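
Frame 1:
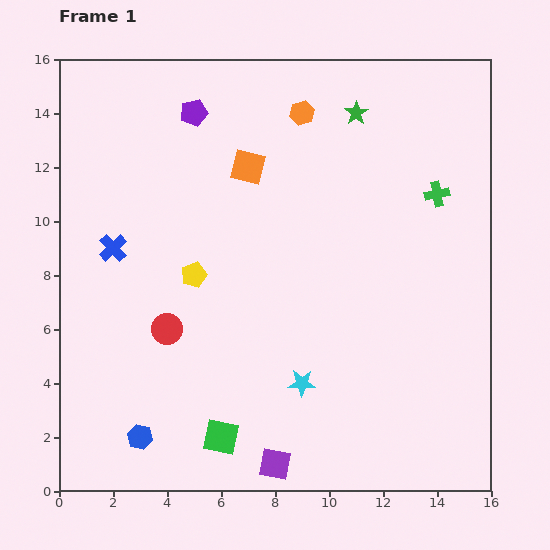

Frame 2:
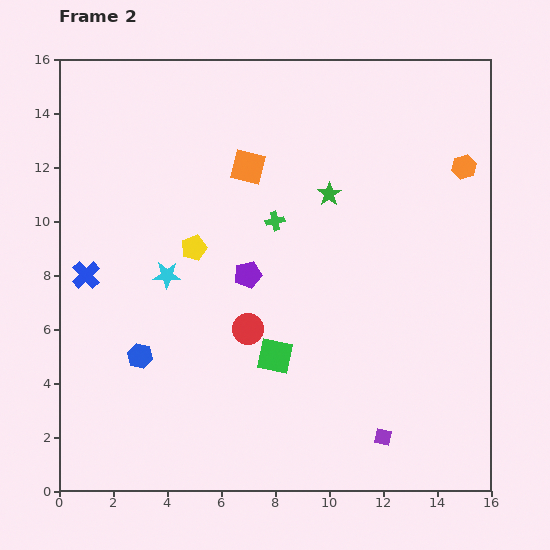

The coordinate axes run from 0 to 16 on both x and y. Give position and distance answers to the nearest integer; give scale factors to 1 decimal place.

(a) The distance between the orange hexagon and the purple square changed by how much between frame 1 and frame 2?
-3

Distance in frame 1: 13. Distance in frame 2: 10.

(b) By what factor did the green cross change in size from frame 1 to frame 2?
0.8×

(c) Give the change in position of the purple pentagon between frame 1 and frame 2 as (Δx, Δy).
(2, -6)

The purple pentagon was at (5, 14) in frame 1 and (7, 8) in frame 2.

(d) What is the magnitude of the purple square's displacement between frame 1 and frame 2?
4

The purple square moved from (8, 1) to (12, 2), a distance of √(4² + 1²) ≈ 4.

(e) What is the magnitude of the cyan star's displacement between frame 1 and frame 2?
6

The cyan star moved from (9, 4) to (4, 8), a distance of √(5² + 4²) ≈ 6.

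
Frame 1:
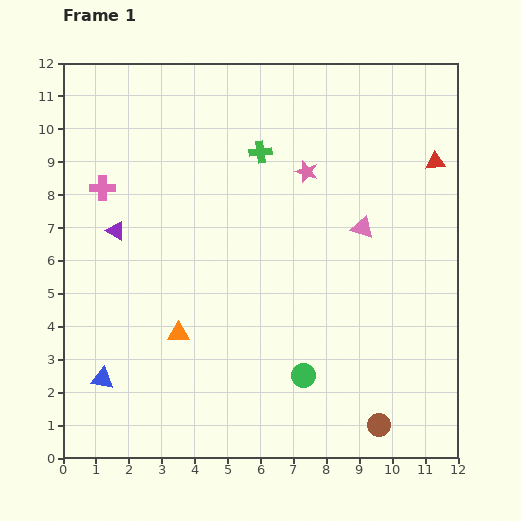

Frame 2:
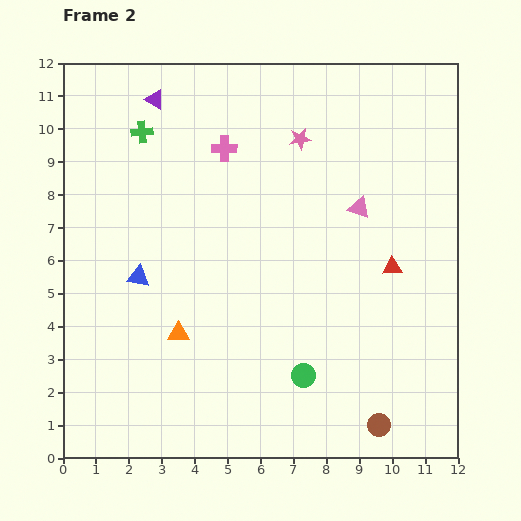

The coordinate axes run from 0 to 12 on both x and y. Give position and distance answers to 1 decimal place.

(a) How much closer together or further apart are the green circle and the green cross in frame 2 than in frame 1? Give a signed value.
+2.0

Distance in frame 1: 6.9. Distance in frame 2: 8.9.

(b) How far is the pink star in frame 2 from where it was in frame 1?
1.0

The pink star moved from (7.4, 8.7) to (7.2, 9.7), a distance of √(0.2² + 1.0²) ≈ 1.0.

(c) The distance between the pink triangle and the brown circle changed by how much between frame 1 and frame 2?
+0.6

Distance in frame 1: 6.0. Distance in frame 2: 6.6.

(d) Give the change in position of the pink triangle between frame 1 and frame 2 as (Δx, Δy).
(-0.1, 0.6)

The pink triangle was at (9.1, 7.0) in frame 1 and (9.0, 7.6) in frame 2.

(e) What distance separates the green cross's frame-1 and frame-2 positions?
3.6

The green cross moved from (6.0, 9.3) to (2.4, 9.9), a distance of √(3.6² + 0.6²) ≈ 3.6.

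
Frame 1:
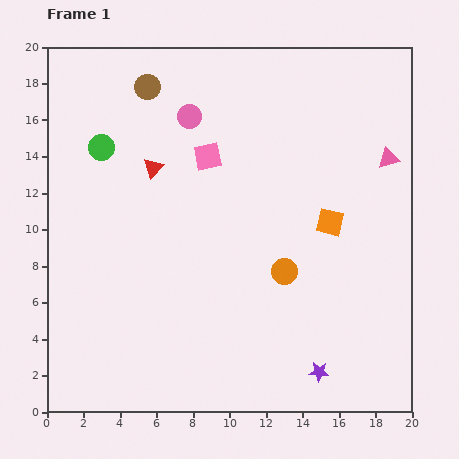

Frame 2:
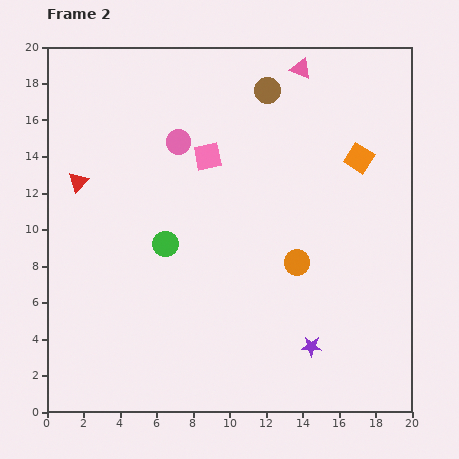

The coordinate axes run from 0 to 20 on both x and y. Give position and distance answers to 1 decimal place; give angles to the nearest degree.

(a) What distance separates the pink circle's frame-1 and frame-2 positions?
1.5

The pink circle moved from (7.8, 16.2) to (7.2, 14.8), a distance of √(0.6² + 1.4²) ≈ 1.5.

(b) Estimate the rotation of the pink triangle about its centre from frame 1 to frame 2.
36° clockwise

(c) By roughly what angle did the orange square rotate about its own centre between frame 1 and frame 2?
20° clockwise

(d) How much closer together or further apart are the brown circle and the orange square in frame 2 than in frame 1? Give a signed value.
-6.2

Distance in frame 1: 12.4. Distance in frame 2: 6.2.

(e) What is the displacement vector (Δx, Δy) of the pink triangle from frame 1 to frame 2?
(-4.8, 4.9)

The pink triangle was at (18.7, 13.9) in frame 1 and (13.9, 18.8) in frame 2.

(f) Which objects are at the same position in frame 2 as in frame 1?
the pink square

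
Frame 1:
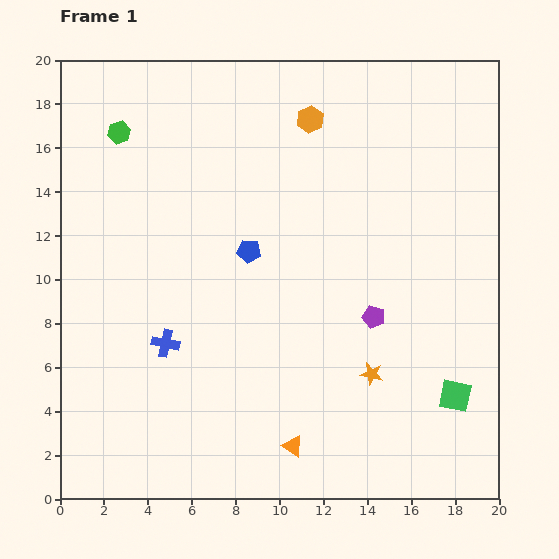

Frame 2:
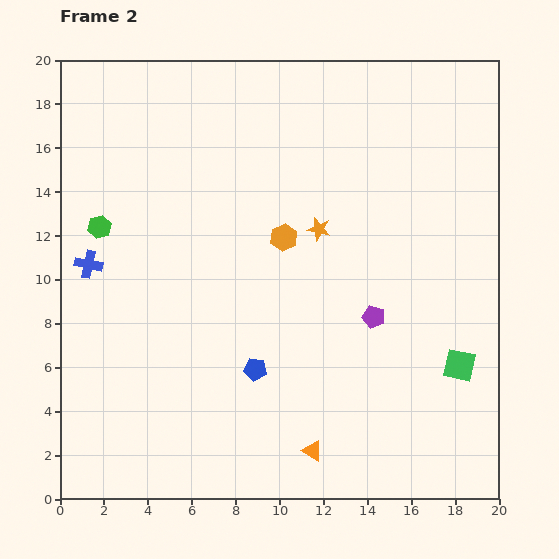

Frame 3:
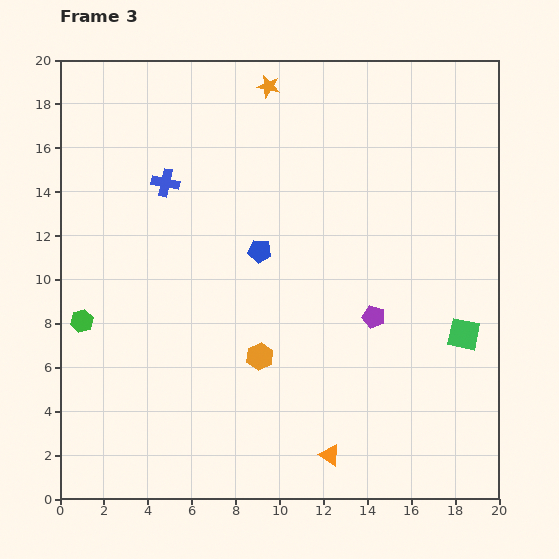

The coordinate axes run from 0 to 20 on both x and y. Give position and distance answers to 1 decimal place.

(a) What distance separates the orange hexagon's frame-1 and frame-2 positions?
5.5

The orange hexagon moved from (11.4, 17.3) to (10.2, 11.9), a distance of √(1.2² + 5.4²) ≈ 5.5.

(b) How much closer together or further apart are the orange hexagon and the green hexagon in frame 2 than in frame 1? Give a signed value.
-0.3

Distance in frame 1: 8.7. Distance in frame 2: 8.4.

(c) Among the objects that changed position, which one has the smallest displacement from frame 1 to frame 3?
the blue pentagon

(moved 0.5)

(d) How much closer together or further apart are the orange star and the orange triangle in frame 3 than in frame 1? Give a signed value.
+12.1

Distance in frame 1: 4.9. Distance in frame 3: 17.0.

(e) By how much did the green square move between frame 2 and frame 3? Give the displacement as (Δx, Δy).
(0.2, 1.4)

The green square was at (18.2, 6.1) in frame 2 and (18.4, 7.5) in frame 3.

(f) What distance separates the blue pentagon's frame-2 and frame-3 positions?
5.4

The blue pentagon moved from (8.9, 5.9) to (9.1, 11.3), a distance of √(0.2² + 5.4²) ≈ 5.4.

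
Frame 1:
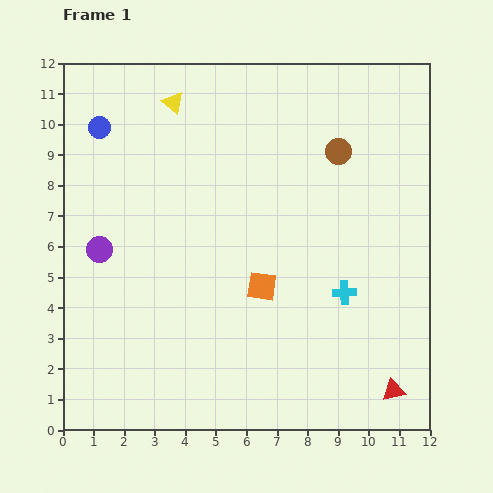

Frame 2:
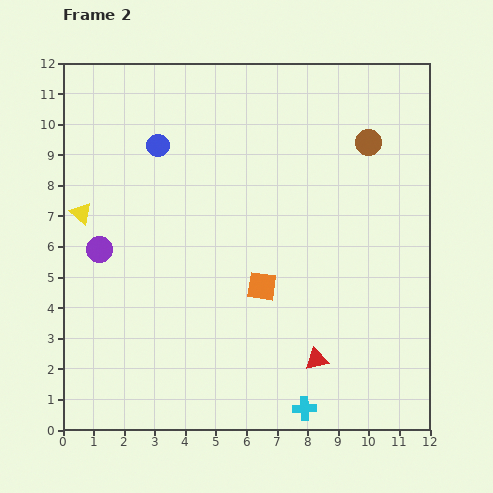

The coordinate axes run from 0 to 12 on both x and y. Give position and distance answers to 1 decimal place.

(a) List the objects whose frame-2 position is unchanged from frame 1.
the purple circle, the orange square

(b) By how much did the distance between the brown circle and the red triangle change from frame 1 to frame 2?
-0.7

Distance in frame 1: 8.0. Distance in frame 2: 7.3.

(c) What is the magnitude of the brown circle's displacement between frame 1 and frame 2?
1.0

The brown circle moved from (9.0, 9.1) to (10.0, 9.4), a distance of √(1.0² + 0.3²) ≈ 1.0.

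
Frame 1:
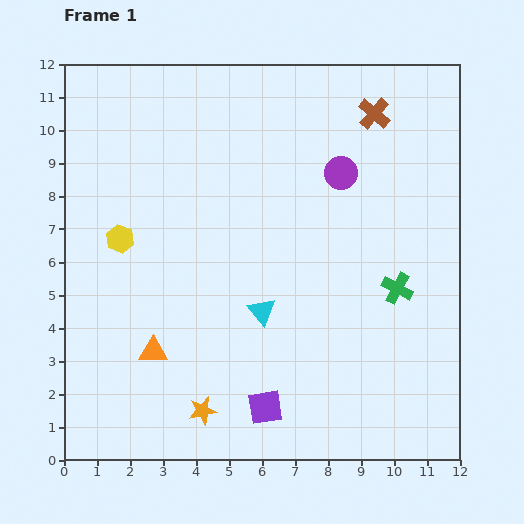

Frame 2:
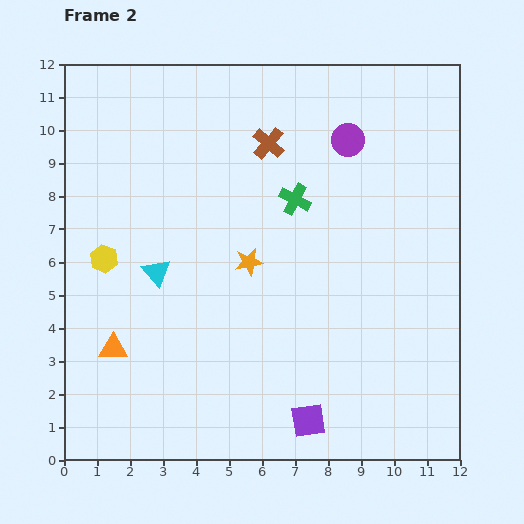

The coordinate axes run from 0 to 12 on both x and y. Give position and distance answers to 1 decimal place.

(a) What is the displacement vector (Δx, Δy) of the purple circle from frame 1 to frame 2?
(0.2, 1.0)

The purple circle was at (8.4, 8.7) in frame 1 and (8.6, 9.7) in frame 2.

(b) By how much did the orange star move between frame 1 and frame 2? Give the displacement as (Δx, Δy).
(1.4, 4.5)

The orange star was at (4.2, 1.5) in frame 1 and (5.6, 6.0) in frame 2.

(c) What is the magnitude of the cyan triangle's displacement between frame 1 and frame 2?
3.4

The cyan triangle moved from (6.0, 4.5) to (2.8, 5.7), a distance of √(3.2² + 1.2²) ≈ 3.4.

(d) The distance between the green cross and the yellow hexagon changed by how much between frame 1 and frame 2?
-2.4

Distance in frame 1: 8.5. Distance in frame 2: 6.1.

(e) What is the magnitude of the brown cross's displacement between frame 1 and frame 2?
3.3

The brown cross moved from (9.4, 10.5) to (6.2, 9.6), a distance of √(3.2² + 0.9²) ≈ 3.3.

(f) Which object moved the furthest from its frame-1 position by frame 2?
the orange star

(moved 4.7; next 4.1)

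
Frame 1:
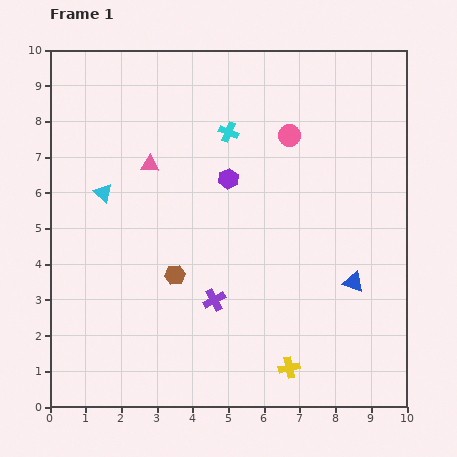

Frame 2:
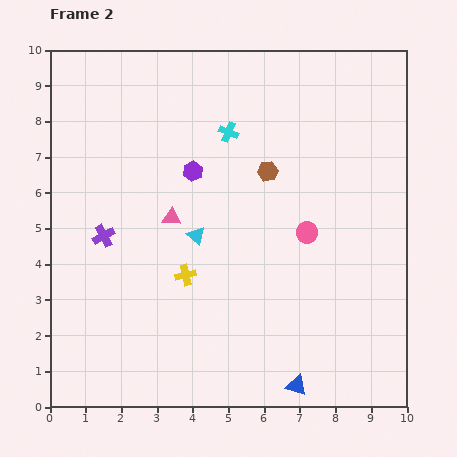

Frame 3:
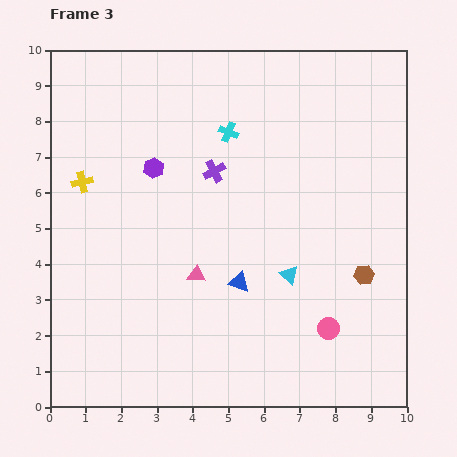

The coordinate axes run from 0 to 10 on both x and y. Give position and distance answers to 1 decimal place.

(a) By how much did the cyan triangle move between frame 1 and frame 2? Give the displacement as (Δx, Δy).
(2.6, -1.2)

The cyan triangle was at (1.5, 6.0) in frame 1 and (4.1, 4.8) in frame 2.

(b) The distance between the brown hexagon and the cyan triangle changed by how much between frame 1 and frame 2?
-0.3

Distance in frame 1: 3.0. Distance in frame 2: 2.7.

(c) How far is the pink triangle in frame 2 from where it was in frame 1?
1.6

The pink triangle moved from (2.8, 6.8) to (3.4, 5.3), a distance of √(0.6² + 1.5²) ≈ 1.6.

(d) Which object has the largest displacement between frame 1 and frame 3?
the yellow cross

(moved 7.8; next 5.7)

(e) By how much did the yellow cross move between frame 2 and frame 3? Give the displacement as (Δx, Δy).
(-2.9, 2.6)

The yellow cross was at (3.8, 3.7) in frame 2 and (0.9, 6.3) in frame 3.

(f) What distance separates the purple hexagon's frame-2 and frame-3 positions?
1.1

The purple hexagon moved from (4.0, 6.6) to (2.9, 6.7), a distance of √(1.1² + 0.1²) ≈ 1.1.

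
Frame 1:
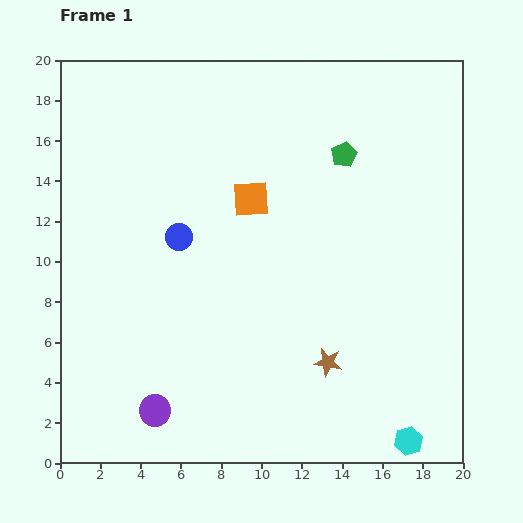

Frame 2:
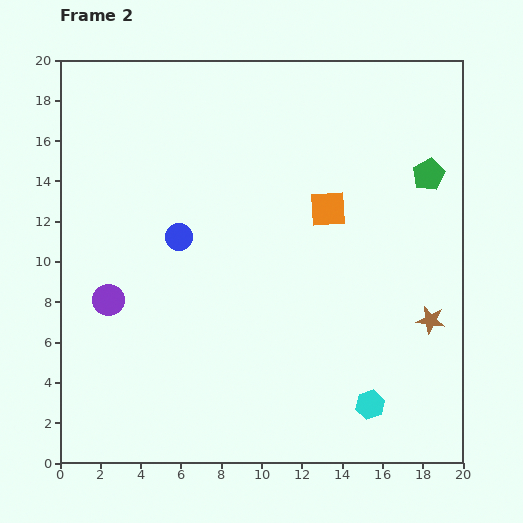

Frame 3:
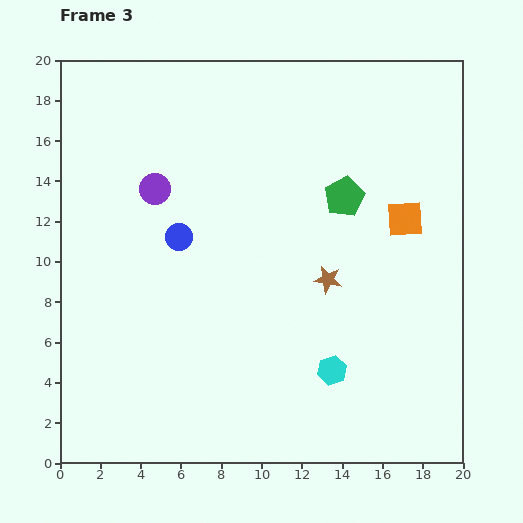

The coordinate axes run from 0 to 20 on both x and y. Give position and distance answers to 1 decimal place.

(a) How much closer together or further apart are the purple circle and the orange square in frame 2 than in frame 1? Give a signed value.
+0.3

Distance in frame 1: 11.5. Distance in frame 2: 11.8.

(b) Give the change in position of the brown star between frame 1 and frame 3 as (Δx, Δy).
(0.0, 4.1)

The brown star was at (13.3, 5.0) in frame 1 and (13.3, 9.1) in frame 3.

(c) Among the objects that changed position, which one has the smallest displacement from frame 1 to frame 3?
the green pentagon

(moved 2.1)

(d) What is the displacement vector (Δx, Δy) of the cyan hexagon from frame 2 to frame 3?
(-1.9, 1.7)

The cyan hexagon was at (15.4, 2.9) in frame 2 and (13.5, 4.6) in frame 3.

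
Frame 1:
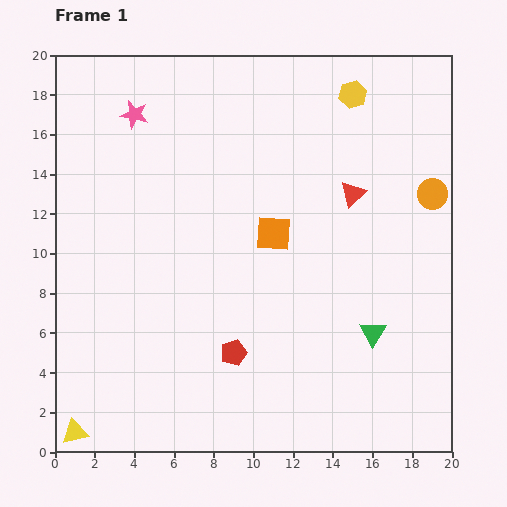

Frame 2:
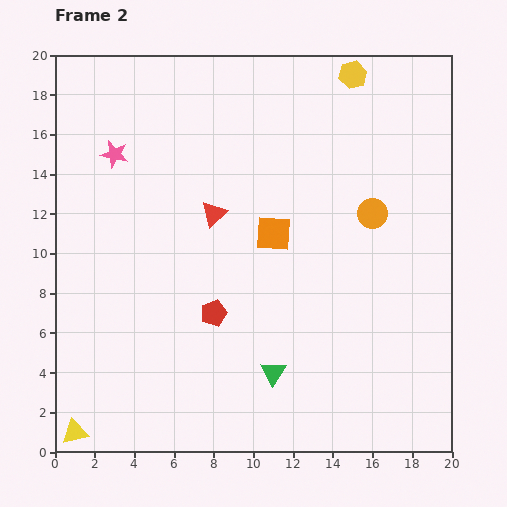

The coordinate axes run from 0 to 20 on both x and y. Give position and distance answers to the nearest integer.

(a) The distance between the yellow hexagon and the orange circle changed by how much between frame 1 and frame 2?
+1

Distance in frame 1: 6. Distance in frame 2: 7.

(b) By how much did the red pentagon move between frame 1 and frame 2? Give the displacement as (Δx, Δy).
(-1, 2)

The red pentagon was at (9, 5) in frame 1 and (8, 7) in frame 2.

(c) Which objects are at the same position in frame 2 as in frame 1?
the yellow triangle, the orange square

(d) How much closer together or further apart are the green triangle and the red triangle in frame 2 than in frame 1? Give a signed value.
+2

Distance in frame 1: 7. Distance in frame 2: 9.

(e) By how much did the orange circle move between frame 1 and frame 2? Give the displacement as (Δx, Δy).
(-3, -1)

The orange circle was at (19, 13) in frame 1 and (16, 12) in frame 2.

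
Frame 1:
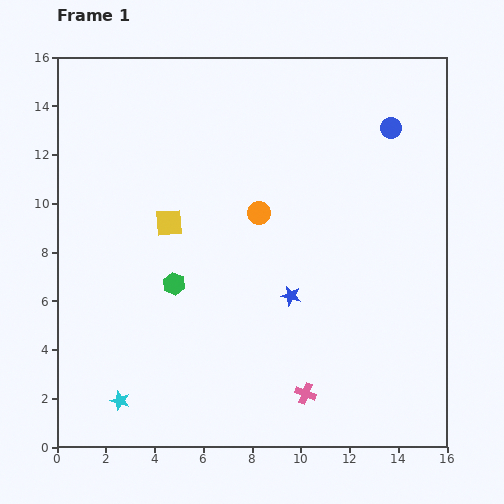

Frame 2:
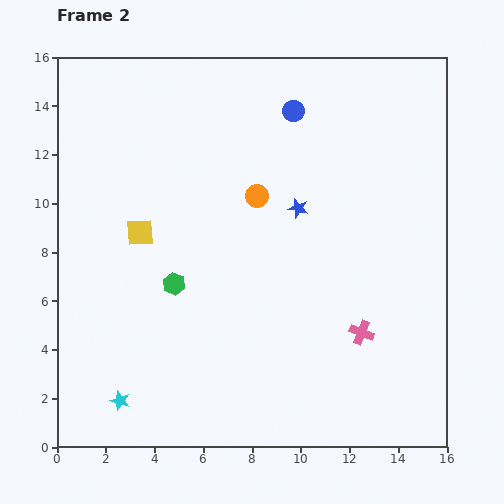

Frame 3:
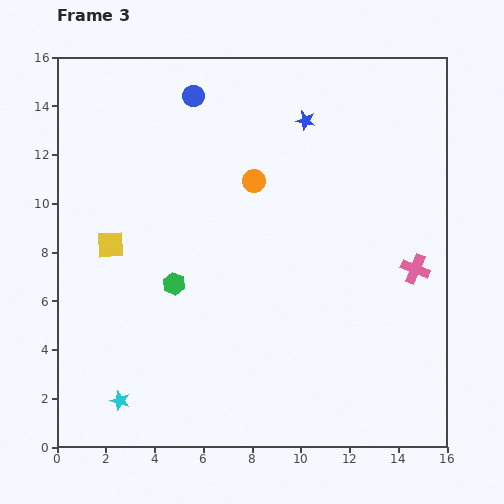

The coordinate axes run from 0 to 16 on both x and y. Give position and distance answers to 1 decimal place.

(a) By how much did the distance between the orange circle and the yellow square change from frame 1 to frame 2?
+1.3

Distance in frame 1: 3.7. Distance in frame 2: 5.0.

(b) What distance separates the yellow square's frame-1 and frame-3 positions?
2.6

The yellow square moved from (4.6, 9.2) to (2.2, 8.3), a distance of √(2.4² + 0.9²) ≈ 2.6.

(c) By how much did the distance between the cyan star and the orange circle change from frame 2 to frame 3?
+0.4

Distance in frame 2: 10.1. Distance in frame 3: 10.5.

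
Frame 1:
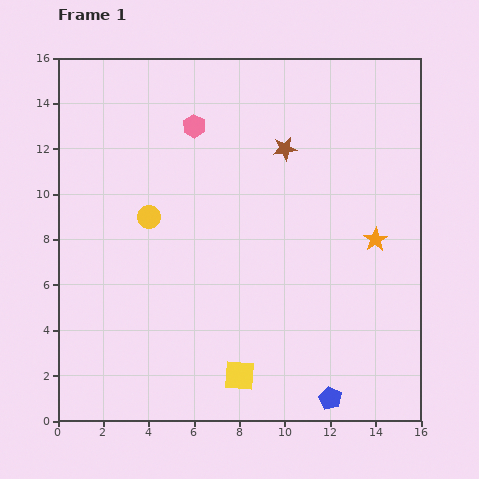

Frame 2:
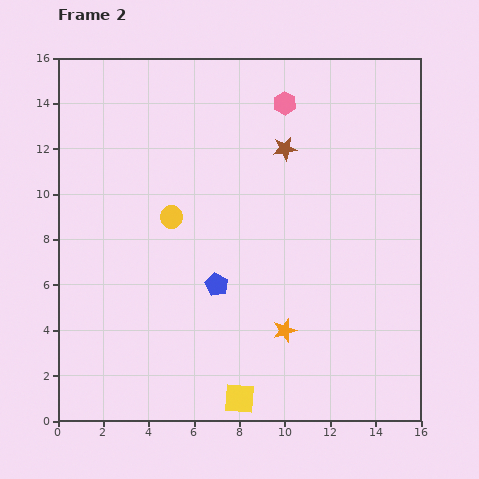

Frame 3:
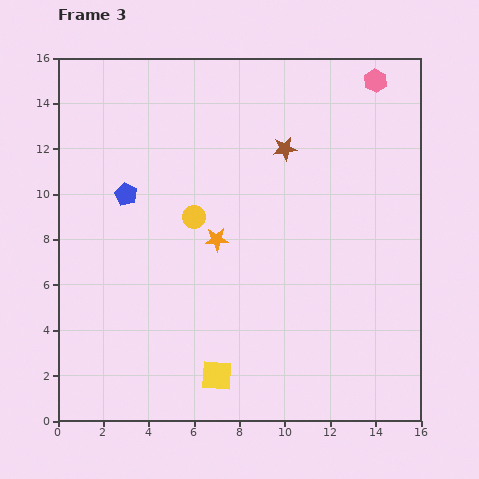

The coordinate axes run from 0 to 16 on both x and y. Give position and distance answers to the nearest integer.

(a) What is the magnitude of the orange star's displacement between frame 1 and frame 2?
6

The orange star moved from (14, 8) to (10, 4), a distance of √(4² + 4²) ≈ 6.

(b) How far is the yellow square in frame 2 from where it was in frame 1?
1

The yellow square moved from (8, 2) to (8, 1), a distance of √(0² + 1²) ≈ 1.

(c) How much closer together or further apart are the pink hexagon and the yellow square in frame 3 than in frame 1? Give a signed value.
+4

Distance in frame 1: 11. Distance in frame 3: 15.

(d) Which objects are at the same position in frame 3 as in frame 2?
the brown star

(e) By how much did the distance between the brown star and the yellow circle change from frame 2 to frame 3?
-1

Distance in frame 2: 6. Distance in frame 3: 5.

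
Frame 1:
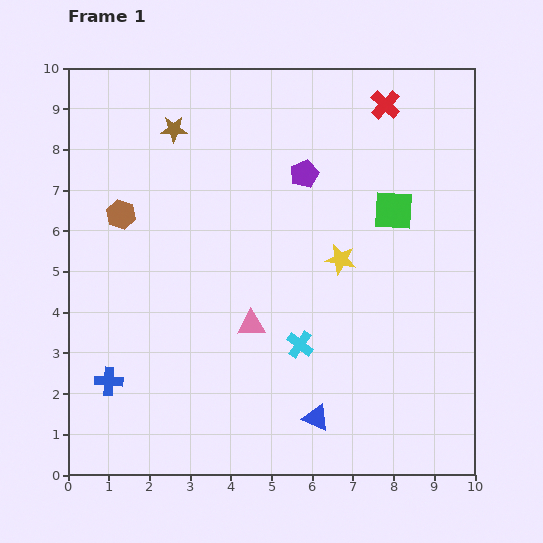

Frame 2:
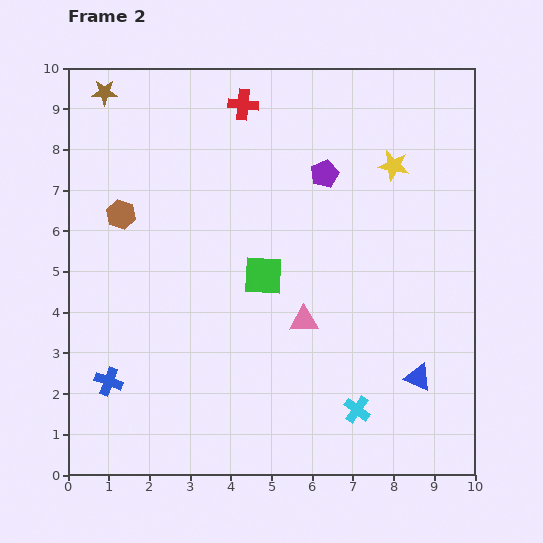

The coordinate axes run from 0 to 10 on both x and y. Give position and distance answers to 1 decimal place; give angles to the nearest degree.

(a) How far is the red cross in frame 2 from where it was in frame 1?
3.5

The red cross moved from (7.8, 9.1) to (4.3, 9.1), a distance of √(3.5² + 0.0²) ≈ 3.5.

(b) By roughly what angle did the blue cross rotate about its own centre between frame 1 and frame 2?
18° clockwise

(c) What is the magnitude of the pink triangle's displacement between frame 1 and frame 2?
1.3

The pink triangle moved from (4.5, 3.7) to (5.8, 3.8), a distance of √(1.3² + 0.1²) ≈ 1.3.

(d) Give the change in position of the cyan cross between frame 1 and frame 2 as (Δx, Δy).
(1.4, -1.6)

The cyan cross was at (5.7, 3.2) in frame 1 and (7.1, 1.6) in frame 2.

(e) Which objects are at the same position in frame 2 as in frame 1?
the blue cross, the brown hexagon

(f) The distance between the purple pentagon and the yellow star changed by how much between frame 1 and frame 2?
-0.6

Distance in frame 1: 2.3. Distance in frame 2: 1.7.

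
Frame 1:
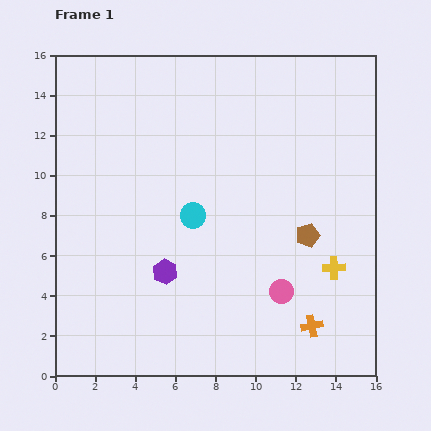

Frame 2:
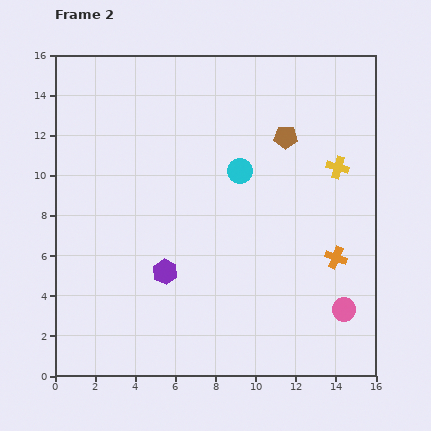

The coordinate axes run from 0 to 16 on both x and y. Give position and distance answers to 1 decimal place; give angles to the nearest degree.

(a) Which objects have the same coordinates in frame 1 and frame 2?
the purple hexagon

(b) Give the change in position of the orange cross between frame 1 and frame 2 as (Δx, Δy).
(1.2, 3.4)

The orange cross was at (12.8, 2.5) in frame 1 and (14.0, 5.9) in frame 2.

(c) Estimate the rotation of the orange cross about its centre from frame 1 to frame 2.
34° clockwise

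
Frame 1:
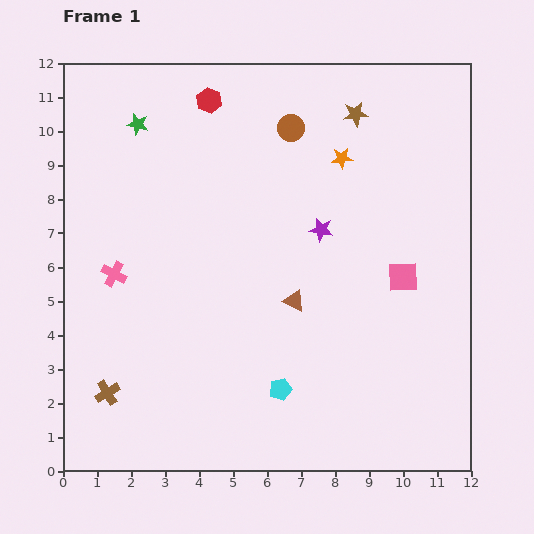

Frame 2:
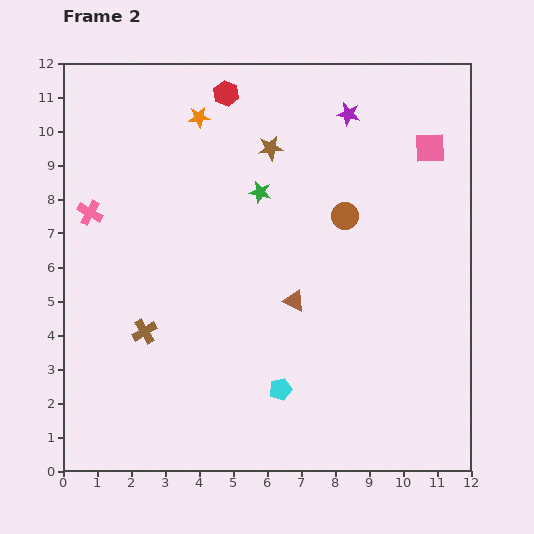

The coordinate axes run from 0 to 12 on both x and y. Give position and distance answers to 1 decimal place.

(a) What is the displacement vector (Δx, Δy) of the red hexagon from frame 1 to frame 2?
(0.5, 0.2)

The red hexagon was at (4.3, 10.9) in frame 1 and (4.8, 11.1) in frame 2.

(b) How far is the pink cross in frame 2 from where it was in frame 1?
1.9

The pink cross moved from (1.5, 5.8) to (0.8, 7.6), a distance of √(0.7² + 1.8²) ≈ 1.9.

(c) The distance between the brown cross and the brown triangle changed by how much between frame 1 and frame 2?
-1.6

Distance in frame 1: 6.1. Distance in frame 2: 4.5.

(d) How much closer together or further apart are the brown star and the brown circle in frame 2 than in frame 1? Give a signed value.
+1.1

Distance in frame 1: 1.9. Distance in frame 2: 3.0.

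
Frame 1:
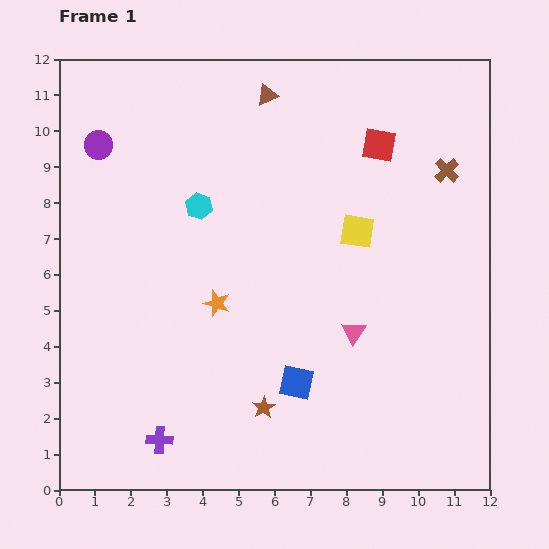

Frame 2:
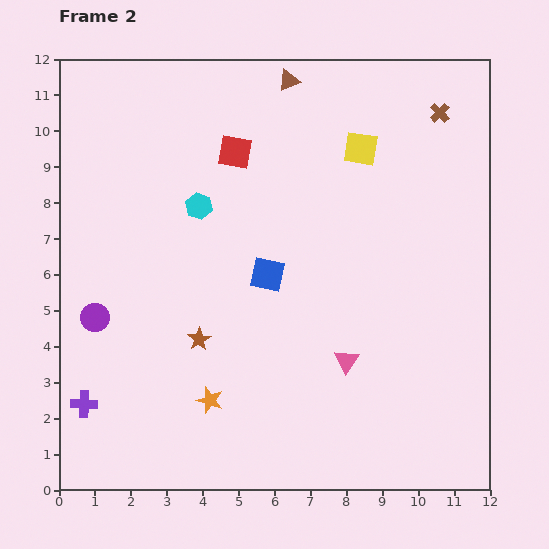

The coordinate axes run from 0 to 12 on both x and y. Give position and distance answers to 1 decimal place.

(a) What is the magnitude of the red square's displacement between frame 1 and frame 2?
4.0

The red square moved from (8.9, 9.6) to (4.9, 9.4), a distance of √(4.0² + 0.2²) ≈ 4.0.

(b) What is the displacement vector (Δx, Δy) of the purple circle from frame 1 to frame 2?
(-0.1, -4.8)

The purple circle was at (1.1, 9.6) in frame 1 and (1.0, 4.8) in frame 2.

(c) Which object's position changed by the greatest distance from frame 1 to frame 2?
the purple circle

(moved 4.8; next 4.0)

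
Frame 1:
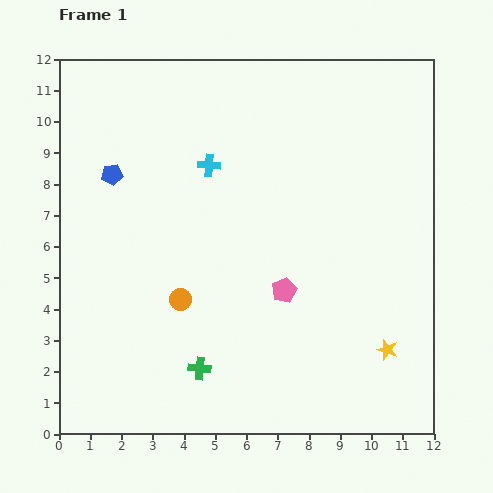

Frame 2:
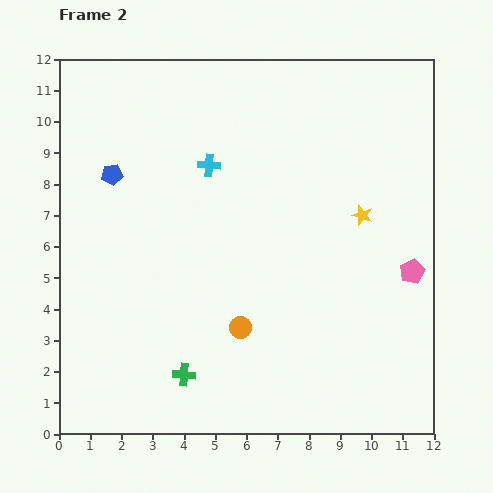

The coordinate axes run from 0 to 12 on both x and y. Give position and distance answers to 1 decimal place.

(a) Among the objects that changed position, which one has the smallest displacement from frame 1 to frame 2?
the green cross

(moved 0.5)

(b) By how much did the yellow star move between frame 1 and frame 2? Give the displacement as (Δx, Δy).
(-0.8, 4.3)

The yellow star was at (10.5, 2.7) in frame 1 and (9.7, 7.0) in frame 2.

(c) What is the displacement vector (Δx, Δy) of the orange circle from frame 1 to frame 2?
(1.9, -0.9)

The orange circle was at (3.9, 4.3) in frame 1 and (5.8, 3.4) in frame 2.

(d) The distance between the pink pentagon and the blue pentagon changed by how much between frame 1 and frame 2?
+3.5

Distance in frame 1: 6.6. Distance in frame 2: 10.1.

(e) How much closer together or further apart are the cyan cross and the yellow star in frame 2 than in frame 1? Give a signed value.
-3.0

Distance in frame 1: 8.2. Distance in frame 2: 5.2.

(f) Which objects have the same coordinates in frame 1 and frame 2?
the cyan cross, the blue pentagon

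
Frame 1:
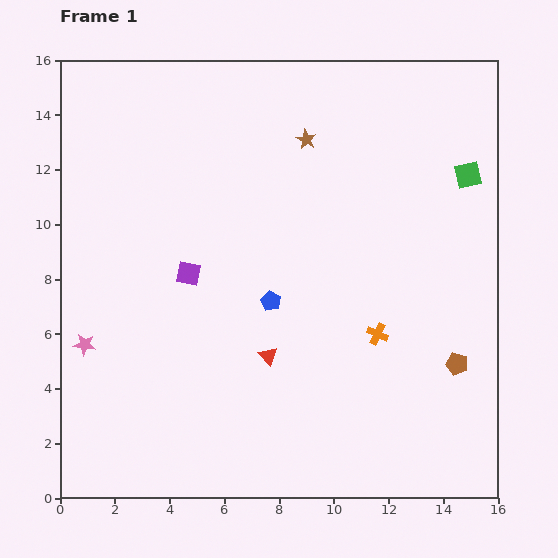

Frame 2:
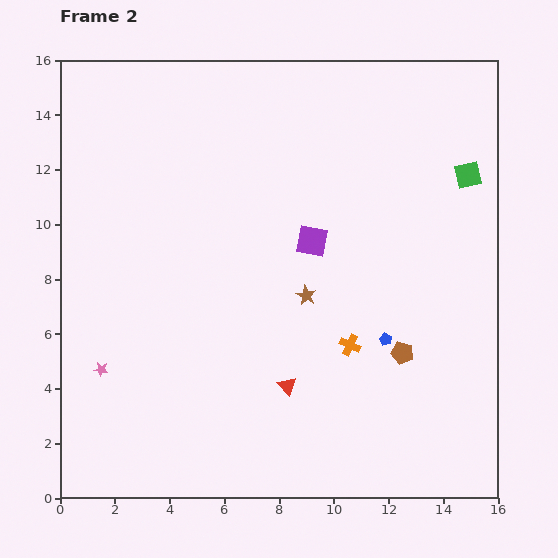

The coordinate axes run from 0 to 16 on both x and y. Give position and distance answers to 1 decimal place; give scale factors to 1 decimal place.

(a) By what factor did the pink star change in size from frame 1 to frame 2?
0.6×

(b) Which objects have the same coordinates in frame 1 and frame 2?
the green square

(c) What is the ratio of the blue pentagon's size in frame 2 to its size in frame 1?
0.6×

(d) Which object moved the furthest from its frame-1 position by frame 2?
the brown star

(moved 5.7; next 4.7)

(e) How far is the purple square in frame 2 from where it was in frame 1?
4.7

The purple square moved from (4.7, 8.2) to (9.2, 9.4), a distance of √(4.5² + 1.2²) ≈ 4.7.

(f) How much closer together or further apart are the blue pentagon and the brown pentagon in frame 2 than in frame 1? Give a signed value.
-6.4

Distance in frame 1: 7.2. Distance in frame 2: 0.8.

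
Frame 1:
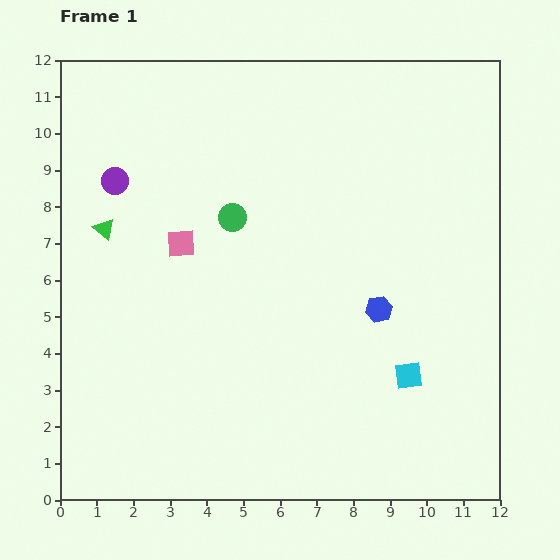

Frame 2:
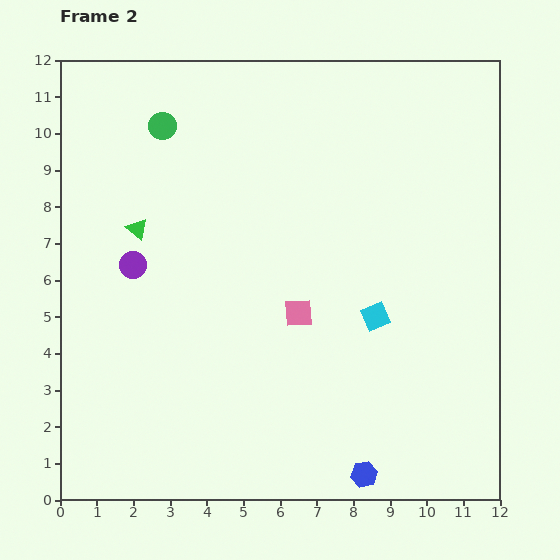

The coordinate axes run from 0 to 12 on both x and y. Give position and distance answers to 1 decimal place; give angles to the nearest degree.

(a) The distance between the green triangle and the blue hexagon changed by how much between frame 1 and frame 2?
+1.3

Distance in frame 1: 7.8. Distance in frame 2: 9.1.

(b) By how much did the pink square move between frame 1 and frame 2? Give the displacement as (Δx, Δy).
(3.2, -1.9)

The pink square was at (3.3, 7.0) in frame 1 and (6.5, 5.1) in frame 2.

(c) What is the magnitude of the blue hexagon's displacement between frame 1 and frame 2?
4.5

The blue hexagon moved from (8.7, 5.2) to (8.3, 0.7), a distance of √(0.4² + 4.5²) ≈ 4.5.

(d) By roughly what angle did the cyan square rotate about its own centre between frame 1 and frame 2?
17° counter-clockwise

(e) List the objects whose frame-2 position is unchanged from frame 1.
none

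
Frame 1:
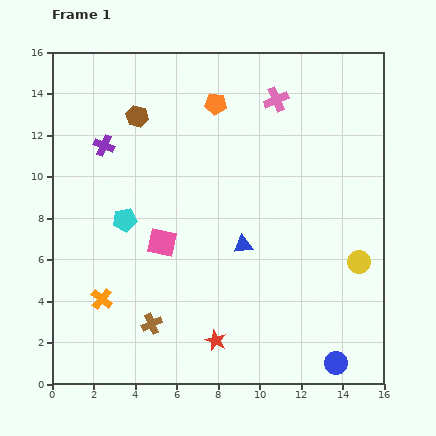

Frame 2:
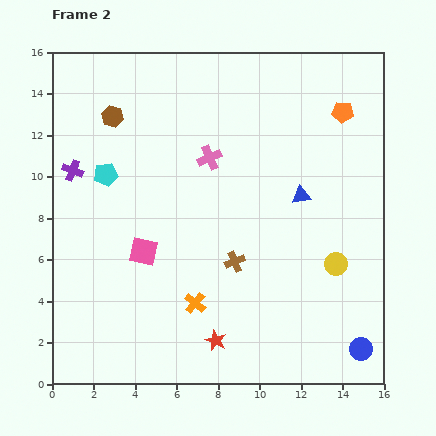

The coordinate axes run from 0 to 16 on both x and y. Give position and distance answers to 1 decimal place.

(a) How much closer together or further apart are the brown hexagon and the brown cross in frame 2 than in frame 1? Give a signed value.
-0.8

Distance in frame 1: 10.0. Distance in frame 2: 9.2.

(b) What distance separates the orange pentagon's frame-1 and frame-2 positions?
6.1

The orange pentagon moved from (7.9, 13.5) to (14.0, 13.1), a distance of √(6.1² + 0.4²) ≈ 6.1.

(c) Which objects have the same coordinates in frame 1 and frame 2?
the red star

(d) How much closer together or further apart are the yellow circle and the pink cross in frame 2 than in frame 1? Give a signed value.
-0.8

Distance in frame 1: 8.8. Distance in frame 2: 8.0.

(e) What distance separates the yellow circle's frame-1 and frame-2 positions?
1.1

The yellow circle moved from (14.8, 5.9) to (13.7, 5.8), a distance of √(1.1² + 0.1²) ≈ 1.1.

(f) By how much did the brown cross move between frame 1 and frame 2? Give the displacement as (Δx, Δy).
(4.0, 3.0)

The brown cross was at (4.8, 2.9) in frame 1 and (8.8, 5.9) in frame 2.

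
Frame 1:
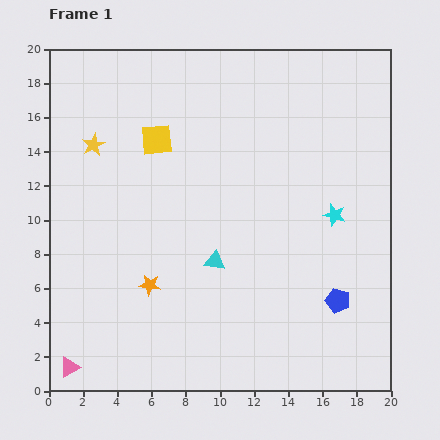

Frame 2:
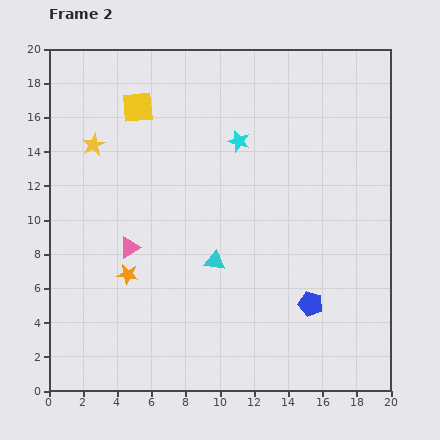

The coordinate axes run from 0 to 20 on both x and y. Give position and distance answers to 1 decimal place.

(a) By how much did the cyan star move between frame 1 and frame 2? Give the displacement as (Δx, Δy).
(-5.6, 4.3)

The cyan star was at (16.7, 10.3) in frame 1 and (11.1, 14.6) in frame 2.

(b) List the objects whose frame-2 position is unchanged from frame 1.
the cyan triangle, the yellow star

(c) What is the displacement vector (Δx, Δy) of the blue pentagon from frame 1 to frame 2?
(-1.6, -0.2)

The blue pentagon was at (16.9, 5.3) in frame 1 and (15.3, 5.1) in frame 2.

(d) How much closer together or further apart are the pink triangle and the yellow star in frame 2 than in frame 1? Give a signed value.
-6.7

Distance in frame 1: 13.1. Distance in frame 2: 6.4.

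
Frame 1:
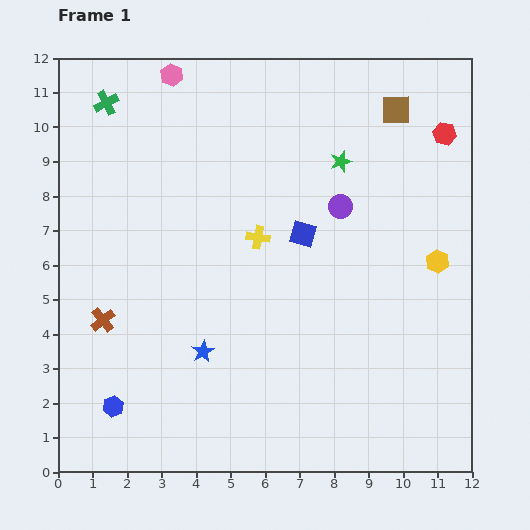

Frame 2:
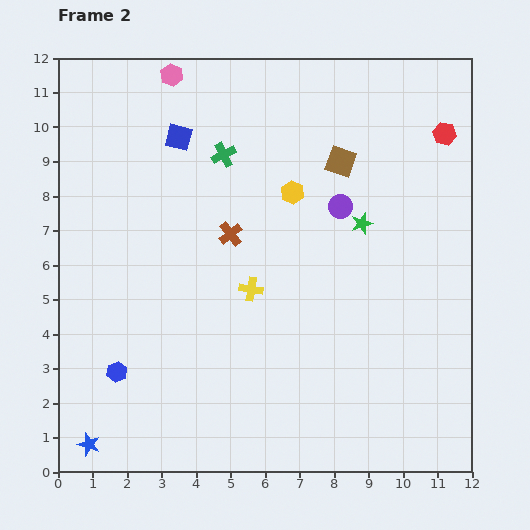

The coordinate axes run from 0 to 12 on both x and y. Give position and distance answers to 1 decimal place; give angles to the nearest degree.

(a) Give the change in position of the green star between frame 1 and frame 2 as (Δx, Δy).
(0.6, -1.8)

The green star was at (8.2, 9.0) in frame 1 and (8.8, 7.2) in frame 2.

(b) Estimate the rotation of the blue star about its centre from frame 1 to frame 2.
25° counter-clockwise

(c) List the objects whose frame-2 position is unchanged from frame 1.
the pink hexagon, the purple circle, the red hexagon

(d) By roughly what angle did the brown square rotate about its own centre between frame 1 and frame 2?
20° clockwise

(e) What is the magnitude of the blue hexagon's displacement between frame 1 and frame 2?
1.0

The blue hexagon moved from (1.6, 1.9) to (1.7, 2.9), a distance of √(0.1² + 1.0²) ≈ 1.0.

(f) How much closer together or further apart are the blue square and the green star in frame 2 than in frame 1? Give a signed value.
+3.5

Distance in frame 1: 2.4. Distance in frame 2: 5.9.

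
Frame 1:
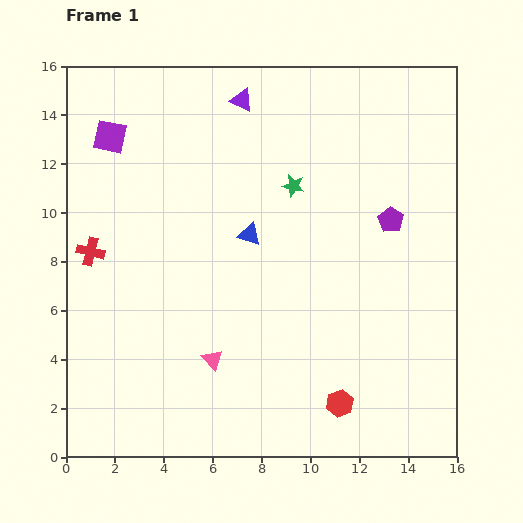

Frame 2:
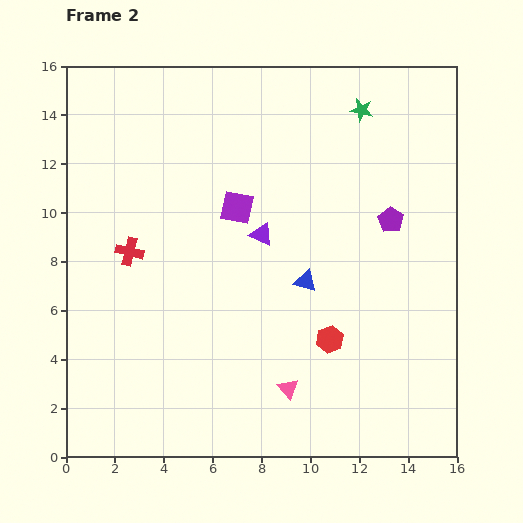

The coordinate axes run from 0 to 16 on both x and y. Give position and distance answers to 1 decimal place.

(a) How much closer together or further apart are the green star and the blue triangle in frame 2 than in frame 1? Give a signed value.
+4.7

Distance in frame 1: 2.7. Distance in frame 2: 7.4.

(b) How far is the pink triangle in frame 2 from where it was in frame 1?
3.3

The pink triangle moved from (6.0, 4.0) to (9.1, 2.8), a distance of √(3.1² + 1.2²) ≈ 3.3.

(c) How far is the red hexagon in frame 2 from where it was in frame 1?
2.6

The red hexagon moved from (11.2, 2.2) to (10.8, 4.8), a distance of √(0.4² + 2.6²) ≈ 2.6.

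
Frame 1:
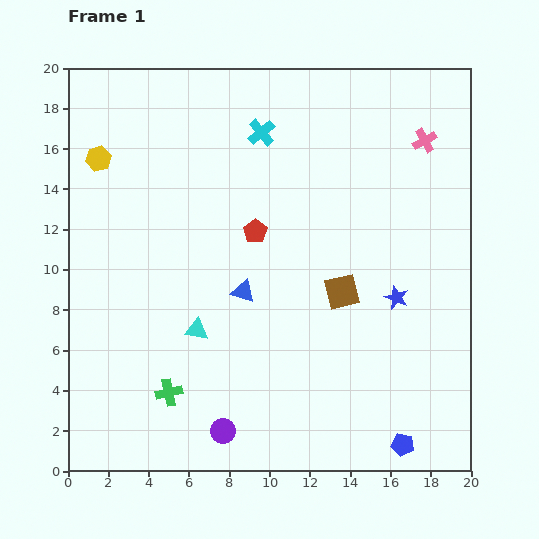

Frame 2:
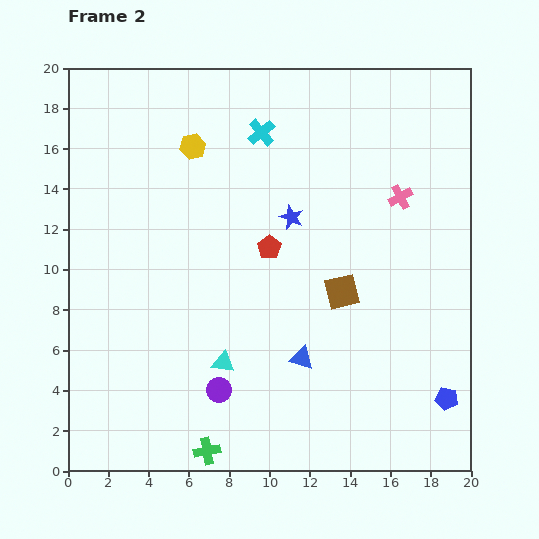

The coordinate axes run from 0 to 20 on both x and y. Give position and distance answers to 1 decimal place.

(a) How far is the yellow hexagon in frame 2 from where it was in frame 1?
4.7

The yellow hexagon moved from (1.5, 15.5) to (6.2, 16.1), a distance of √(4.7² + 0.6²) ≈ 4.7.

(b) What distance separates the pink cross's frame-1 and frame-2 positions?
3.0

The pink cross moved from (17.7, 16.4) to (16.5, 13.6), a distance of √(1.2² + 2.8²) ≈ 3.0.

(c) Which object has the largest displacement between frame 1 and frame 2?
the blue star

(moved 6.6; next 4.7)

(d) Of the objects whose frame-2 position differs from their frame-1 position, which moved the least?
the red pentagon

(moved 1.1)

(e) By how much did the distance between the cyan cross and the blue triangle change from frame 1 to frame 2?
+3.4

Distance in frame 1: 8.0. Distance in frame 2: 11.4.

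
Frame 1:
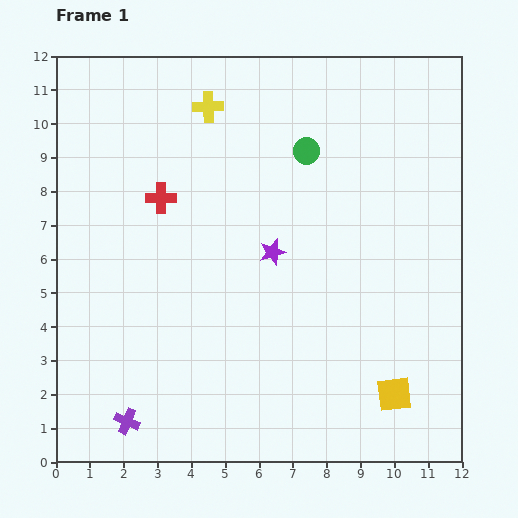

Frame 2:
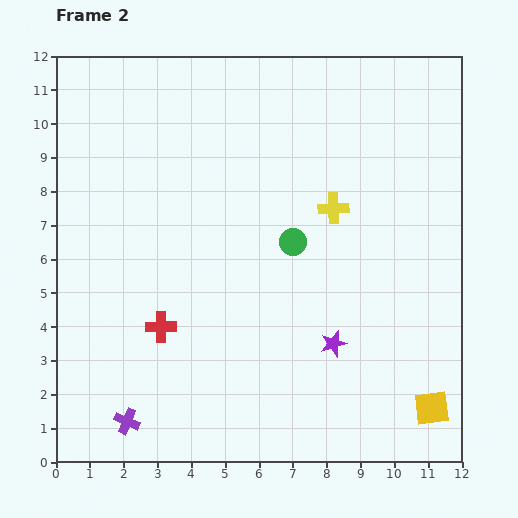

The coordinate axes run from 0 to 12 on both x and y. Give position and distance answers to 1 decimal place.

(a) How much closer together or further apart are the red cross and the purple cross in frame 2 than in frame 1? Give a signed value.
-3.7

Distance in frame 1: 6.7. Distance in frame 2: 3.0.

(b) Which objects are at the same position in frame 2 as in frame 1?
the purple cross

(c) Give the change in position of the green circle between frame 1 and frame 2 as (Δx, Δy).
(-0.4, -2.7)

The green circle was at (7.4, 9.2) in frame 1 and (7.0, 6.5) in frame 2.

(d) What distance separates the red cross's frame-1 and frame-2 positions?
3.8

The red cross moved from (3.1, 7.8) to (3.1, 4.0), a distance of √(0.0² + 3.8²) ≈ 3.8.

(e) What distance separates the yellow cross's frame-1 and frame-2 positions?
4.8

The yellow cross moved from (4.5, 10.5) to (8.2, 7.5), a distance of √(3.7² + 3.0²) ≈ 4.8.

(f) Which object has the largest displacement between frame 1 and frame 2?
the yellow cross

(moved 4.8; next 3.8)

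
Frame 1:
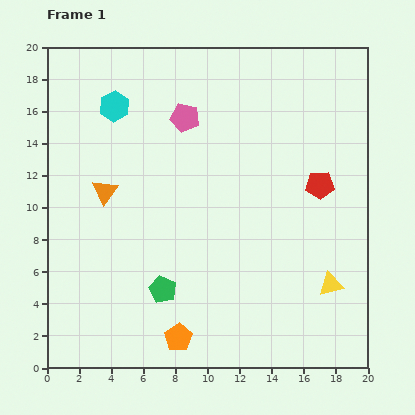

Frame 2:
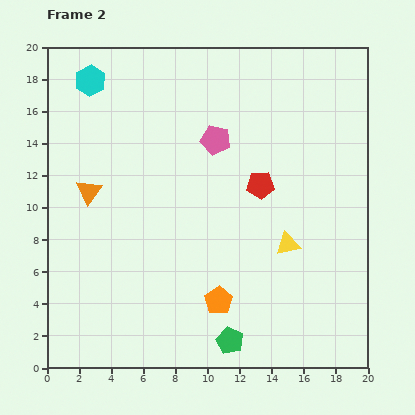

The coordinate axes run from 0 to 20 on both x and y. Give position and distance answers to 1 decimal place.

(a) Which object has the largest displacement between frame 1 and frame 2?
the green pentagon

(moved 5.3; next 3.7)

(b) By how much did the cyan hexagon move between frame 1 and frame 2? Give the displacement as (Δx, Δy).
(-1.5, 1.6)

The cyan hexagon was at (4.2, 16.3) in frame 1 and (2.7, 17.9) in frame 2.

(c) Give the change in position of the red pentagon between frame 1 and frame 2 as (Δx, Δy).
(-3.7, 0.0)

The red pentagon was at (17.0, 11.4) in frame 1 and (13.3, 11.4) in frame 2.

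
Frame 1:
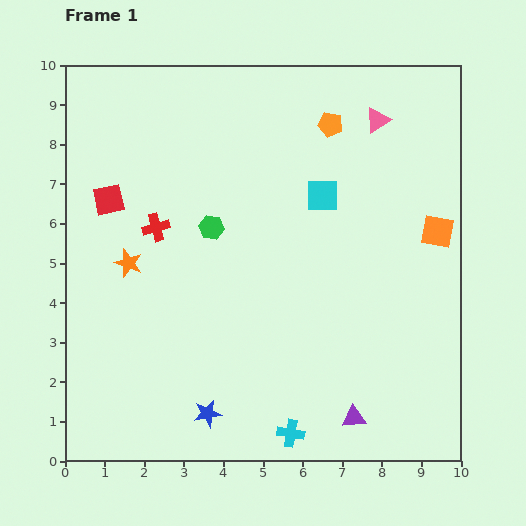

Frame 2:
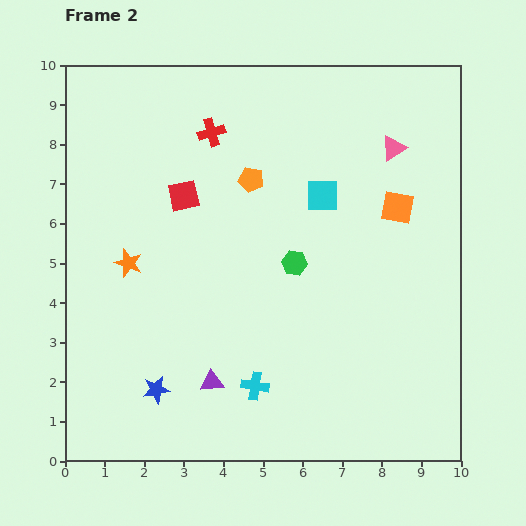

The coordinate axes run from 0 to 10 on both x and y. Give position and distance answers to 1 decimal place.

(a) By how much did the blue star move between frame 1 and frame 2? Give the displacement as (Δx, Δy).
(-1.3, 0.6)

The blue star was at (3.6, 1.2) in frame 1 and (2.3, 1.8) in frame 2.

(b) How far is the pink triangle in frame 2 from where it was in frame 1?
0.8

The pink triangle moved from (7.9, 8.6) to (8.3, 7.9), a distance of √(0.4² + 0.7²) ≈ 0.8.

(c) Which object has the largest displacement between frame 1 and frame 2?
the purple triangle

(moved 3.7; next 2.8)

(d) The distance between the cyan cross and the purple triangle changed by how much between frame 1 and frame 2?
-0.5

Distance in frame 1: 1.6. Distance in frame 2: 1.1.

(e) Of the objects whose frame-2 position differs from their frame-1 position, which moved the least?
the pink triangle

(moved 0.8)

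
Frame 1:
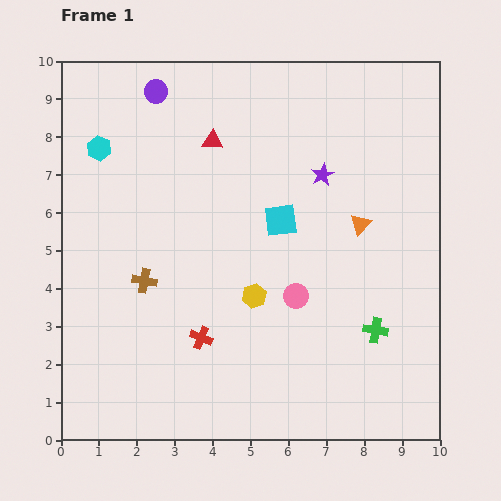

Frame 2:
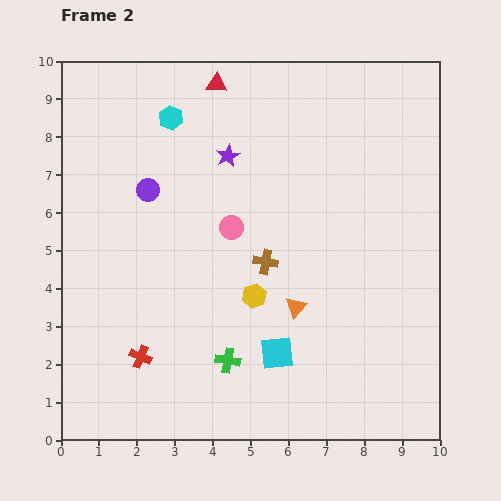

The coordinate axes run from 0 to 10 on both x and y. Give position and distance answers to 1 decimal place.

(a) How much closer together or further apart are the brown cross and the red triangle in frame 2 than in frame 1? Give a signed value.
+0.8

Distance in frame 1: 4.1. Distance in frame 2: 4.9.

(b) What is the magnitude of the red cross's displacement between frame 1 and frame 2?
1.7

The red cross moved from (3.7, 2.7) to (2.1, 2.2), a distance of √(1.6² + 0.5²) ≈ 1.7.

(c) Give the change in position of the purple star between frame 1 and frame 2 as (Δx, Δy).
(-2.5, 0.5)

The purple star was at (6.9, 7.0) in frame 1 and (4.4, 7.5) in frame 2.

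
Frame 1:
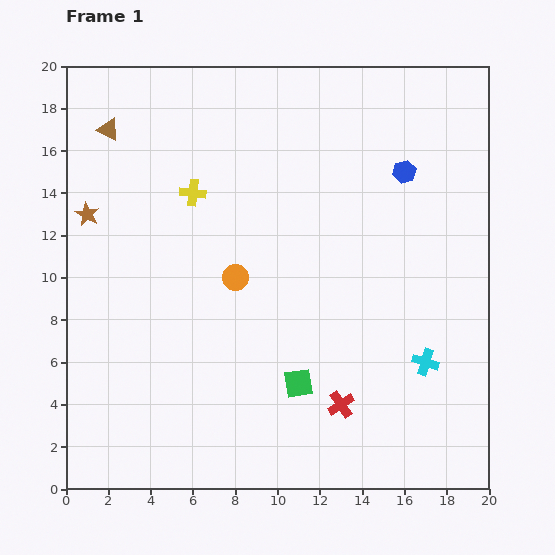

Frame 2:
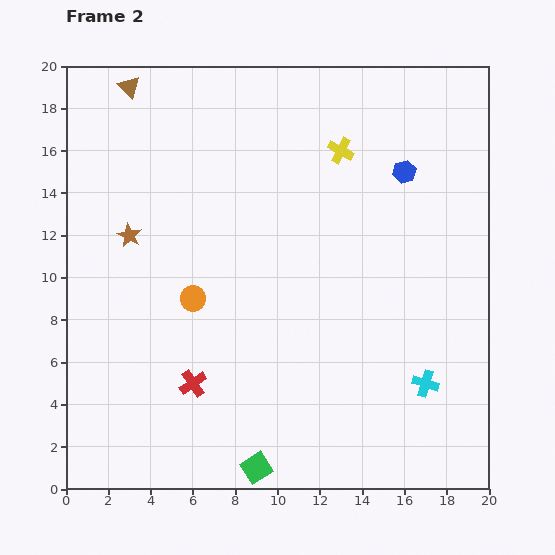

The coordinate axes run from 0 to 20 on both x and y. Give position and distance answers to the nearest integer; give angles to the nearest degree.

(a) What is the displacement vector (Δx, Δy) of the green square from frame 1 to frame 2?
(-2, -4)

The green square was at (11, 5) in frame 1 and (9, 1) in frame 2.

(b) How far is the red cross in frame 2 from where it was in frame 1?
7

The red cross moved from (13, 4) to (6, 5), a distance of √(7² + 1²) ≈ 7.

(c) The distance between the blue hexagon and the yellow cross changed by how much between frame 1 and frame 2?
-7

Distance in frame 1: 10. Distance in frame 2: 3.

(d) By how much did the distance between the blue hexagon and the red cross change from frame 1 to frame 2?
+3

Distance in frame 1: 11. Distance in frame 2: 14.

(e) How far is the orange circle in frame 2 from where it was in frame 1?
2

The orange circle moved from (8, 10) to (6, 9), a distance of √(2² + 1²) ≈ 2.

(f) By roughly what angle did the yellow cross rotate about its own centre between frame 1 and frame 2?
22° clockwise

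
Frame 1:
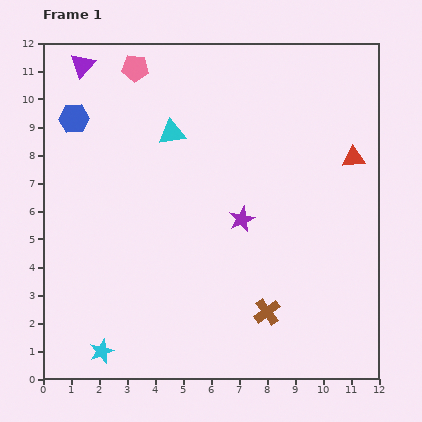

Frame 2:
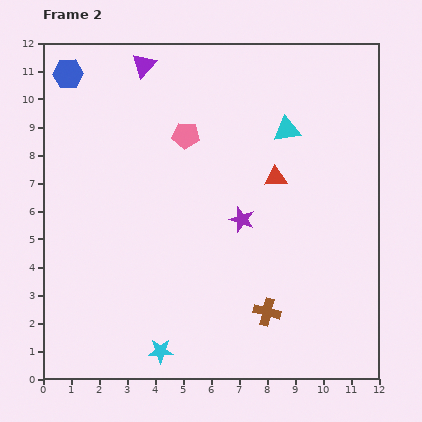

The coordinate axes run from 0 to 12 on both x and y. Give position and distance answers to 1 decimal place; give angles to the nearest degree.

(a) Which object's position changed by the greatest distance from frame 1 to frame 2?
the cyan triangle

(moved 4.1; next 3.0)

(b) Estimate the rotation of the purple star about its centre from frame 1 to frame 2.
29° counter-clockwise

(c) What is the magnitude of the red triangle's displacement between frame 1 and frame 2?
2.9

The red triangle moved from (11.1, 7.9) to (8.3, 7.2), a distance of √(2.8² + 0.7²) ≈ 2.9.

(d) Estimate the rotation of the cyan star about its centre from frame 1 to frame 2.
21° clockwise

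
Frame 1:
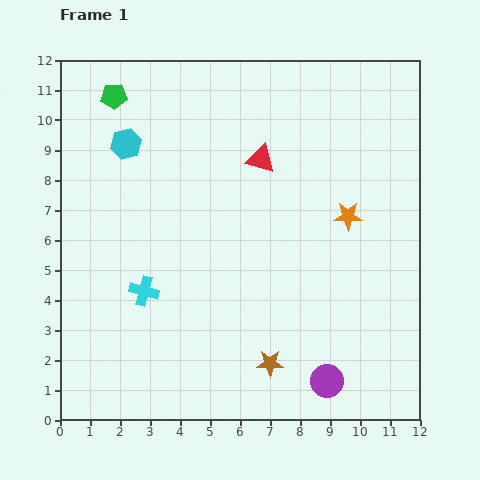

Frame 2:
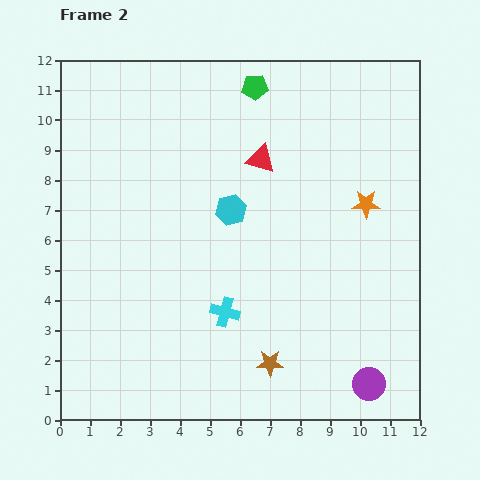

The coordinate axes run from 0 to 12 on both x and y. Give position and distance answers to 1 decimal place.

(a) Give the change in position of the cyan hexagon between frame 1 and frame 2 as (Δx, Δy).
(3.5, -2.2)

The cyan hexagon was at (2.2, 9.2) in frame 1 and (5.7, 7.0) in frame 2.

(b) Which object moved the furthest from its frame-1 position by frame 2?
the green pentagon

(moved 4.7; next 4.1)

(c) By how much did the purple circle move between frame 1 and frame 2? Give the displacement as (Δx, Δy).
(1.4, -0.1)

The purple circle was at (8.9, 1.3) in frame 1 and (10.3, 1.2) in frame 2.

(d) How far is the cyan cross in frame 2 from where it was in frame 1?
2.8

The cyan cross moved from (2.8, 4.3) to (5.5, 3.6), a distance of √(2.7² + 0.7²) ≈ 2.8.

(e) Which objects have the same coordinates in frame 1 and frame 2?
the red triangle, the brown star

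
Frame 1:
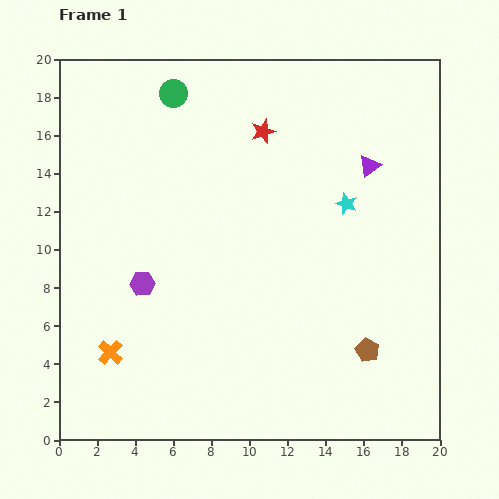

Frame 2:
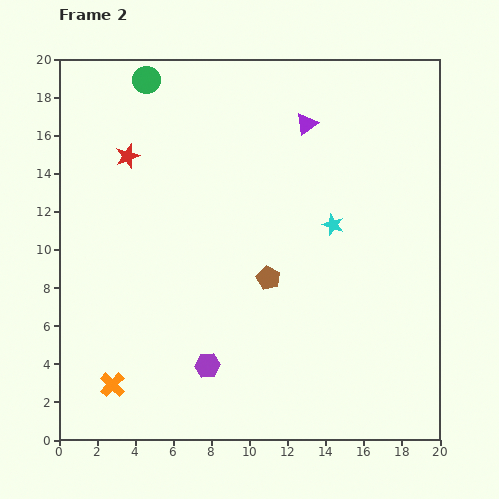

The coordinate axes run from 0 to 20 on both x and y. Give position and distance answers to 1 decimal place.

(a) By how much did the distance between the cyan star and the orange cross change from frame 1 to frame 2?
-0.3

Distance in frame 1: 14.6. Distance in frame 2: 14.3.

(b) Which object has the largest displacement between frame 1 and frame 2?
the red star

(moved 7.2; next 6.4)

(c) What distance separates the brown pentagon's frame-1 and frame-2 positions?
6.4

The brown pentagon moved from (16.2, 4.7) to (11.0, 8.5), a distance of √(5.2² + 3.8²) ≈ 6.4.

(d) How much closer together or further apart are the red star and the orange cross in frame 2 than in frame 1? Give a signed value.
-2.1

Distance in frame 1: 14.1. Distance in frame 2: 12.0.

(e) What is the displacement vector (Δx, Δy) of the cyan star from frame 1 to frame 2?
(-0.7, -1.1)

The cyan star was at (15.1, 12.4) in frame 1 and (14.4, 11.3) in frame 2.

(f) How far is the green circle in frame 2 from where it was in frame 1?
1.6

The green circle moved from (6.0, 18.2) to (4.6, 18.9), a distance of √(1.4² + 0.7²) ≈ 1.6.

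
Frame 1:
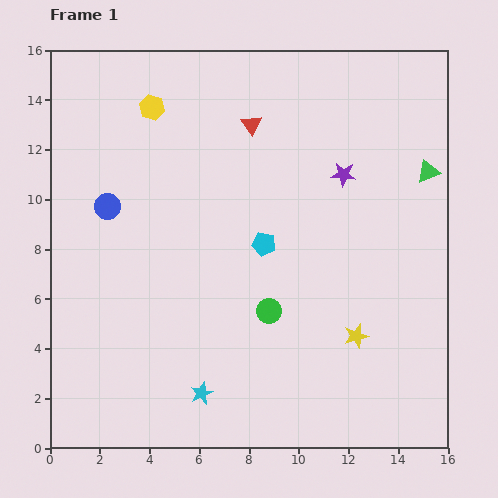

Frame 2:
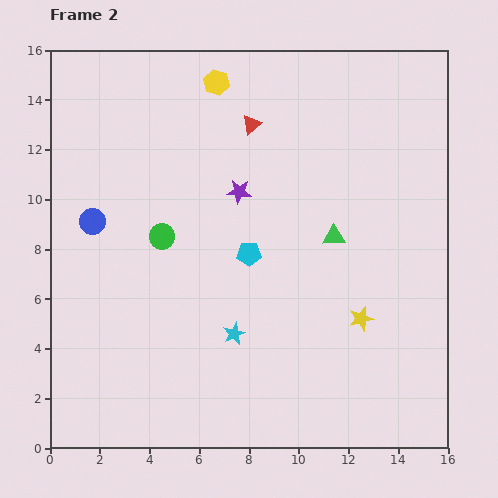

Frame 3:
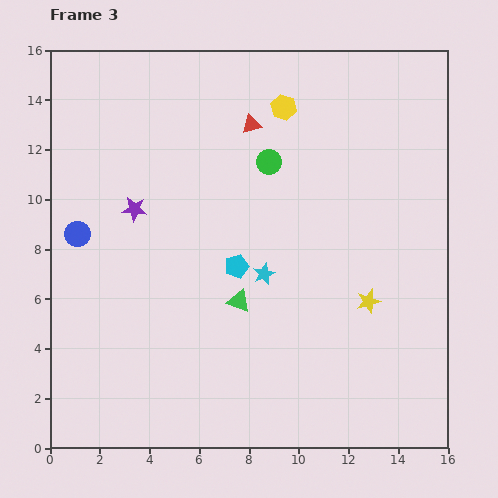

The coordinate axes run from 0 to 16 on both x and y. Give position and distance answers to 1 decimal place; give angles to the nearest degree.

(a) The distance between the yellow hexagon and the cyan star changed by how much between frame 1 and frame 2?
-1.6

Distance in frame 1: 11.7. Distance in frame 2: 10.1.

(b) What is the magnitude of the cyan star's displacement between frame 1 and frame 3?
5.4

The cyan star moved from (6.1, 2.2) to (8.6, 7.0), a distance of √(2.5² + 4.8²) ≈ 5.4.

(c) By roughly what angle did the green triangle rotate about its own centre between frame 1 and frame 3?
40° clockwise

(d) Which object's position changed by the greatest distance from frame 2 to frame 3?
the green circle

(moved 5.2; next 4.6)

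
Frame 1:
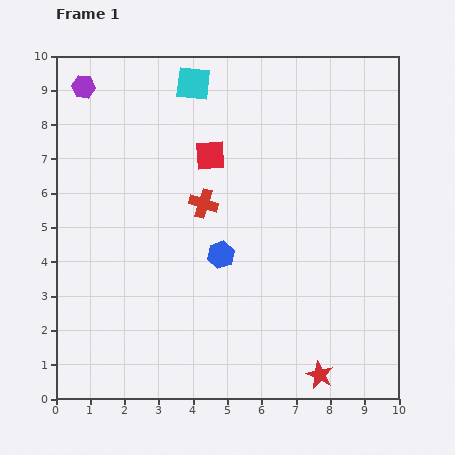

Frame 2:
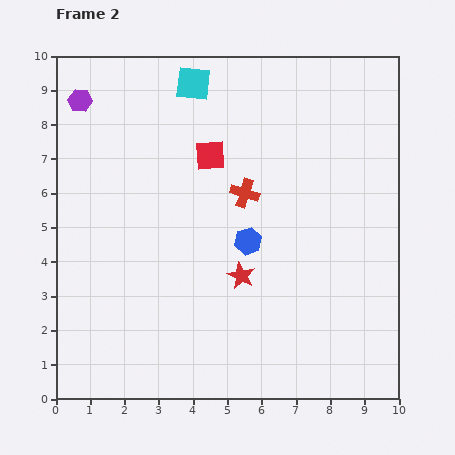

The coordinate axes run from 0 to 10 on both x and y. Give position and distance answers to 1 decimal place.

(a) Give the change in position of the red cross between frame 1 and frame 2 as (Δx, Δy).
(1.2, 0.3)

The red cross was at (4.3, 5.7) in frame 1 and (5.5, 6.0) in frame 2.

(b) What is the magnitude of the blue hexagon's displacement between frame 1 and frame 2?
0.9

The blue hexagon moved from (4.8, 4.2) to (5.6, 4.6), a distance of √(0.8² + 0.4²) ≈ 0.9.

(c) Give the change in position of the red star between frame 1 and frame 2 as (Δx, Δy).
(-2.3, 2.9)

The red star was at (7.7, 0.7) in frame 1 and (5.4, 3.6) in frame 2.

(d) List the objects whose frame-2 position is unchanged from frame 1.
the red square, the cyan square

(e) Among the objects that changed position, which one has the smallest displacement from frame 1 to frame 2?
the purple hexagon

(moved 0.4)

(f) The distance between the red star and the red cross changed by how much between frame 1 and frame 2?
-3.6

Distance in frame 1: 6.0. Distance in frame 2: 2.4.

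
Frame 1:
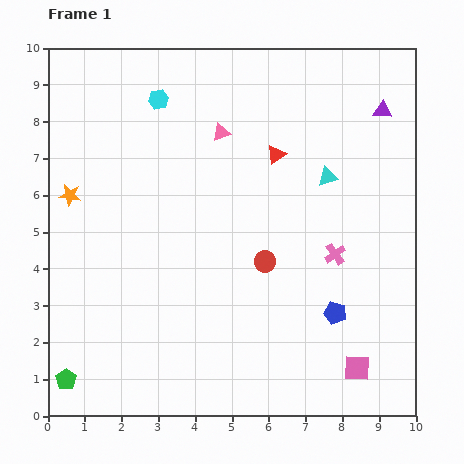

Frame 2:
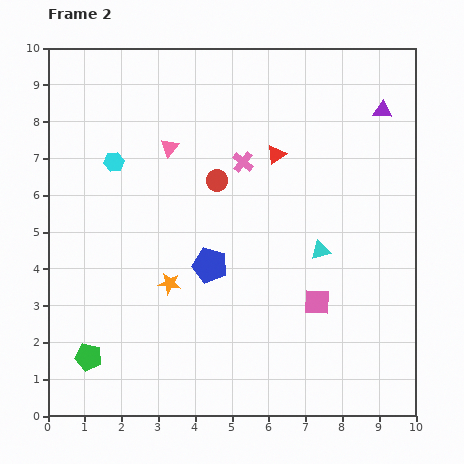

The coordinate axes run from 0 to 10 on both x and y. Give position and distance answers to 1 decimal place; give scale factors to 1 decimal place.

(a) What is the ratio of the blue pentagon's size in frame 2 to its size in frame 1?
1.6×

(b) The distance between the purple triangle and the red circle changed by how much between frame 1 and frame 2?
-0.3

Distance in frame 1: 5.2. Distance in frame 2: 4.9.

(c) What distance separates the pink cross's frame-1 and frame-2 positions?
3.5

The pink cross moved from (7.8, 4.4) to (5.3, 6.9), a distance of √(2.5² + 2.5²) ≈ 3.5.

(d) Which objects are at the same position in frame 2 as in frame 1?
the red triangle, the purple triangle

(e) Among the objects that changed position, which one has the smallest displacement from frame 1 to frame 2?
the green pentagon

(moved 0.8)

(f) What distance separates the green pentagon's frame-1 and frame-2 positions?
0.8

The green pentagon moved from (0.5, 1.0) to (1.1, 1.6), a distance of √(0.6² + 0.6²) ≈ 0.8.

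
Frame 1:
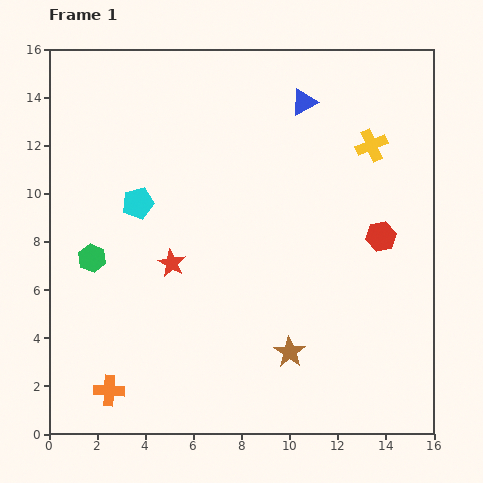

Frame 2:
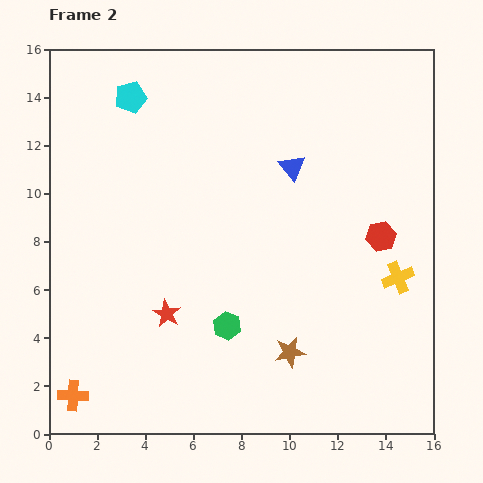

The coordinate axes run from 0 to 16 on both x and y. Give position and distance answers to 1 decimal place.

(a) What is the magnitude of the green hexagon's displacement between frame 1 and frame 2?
6.3

The green hexagon moved from (1.8, 7.3) to (7.4, 4.5), a distance of √(5.6² + 2.8²) ≈ 6.3.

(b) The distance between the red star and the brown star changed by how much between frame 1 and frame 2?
-0.8

Distance in frame 1: 6.1. Distance in frame 2: 5.3.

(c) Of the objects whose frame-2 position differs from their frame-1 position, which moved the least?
the orange cross

(moved 1.5)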